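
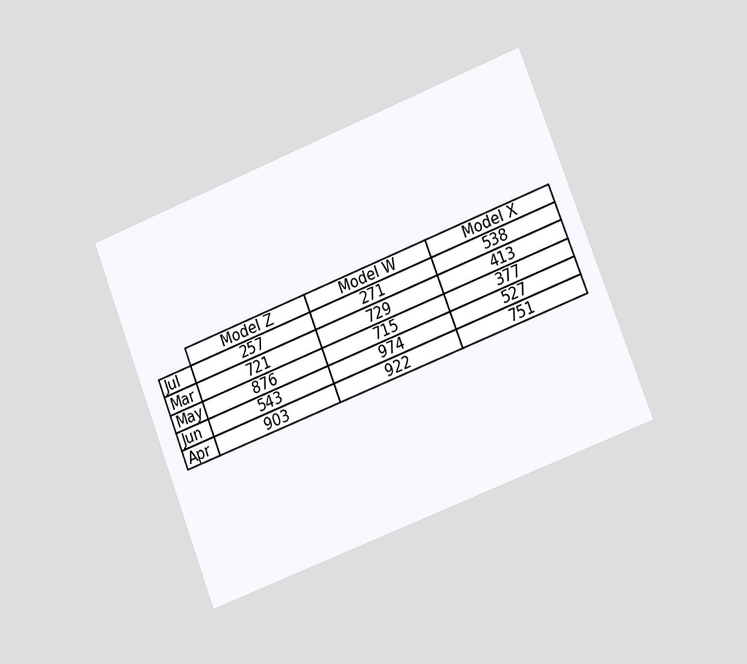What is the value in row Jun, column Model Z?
543

The chart is tilted about 21° counter-clockwise and viewed slightly from the right. The (Jun, Model Z) cell reads 543.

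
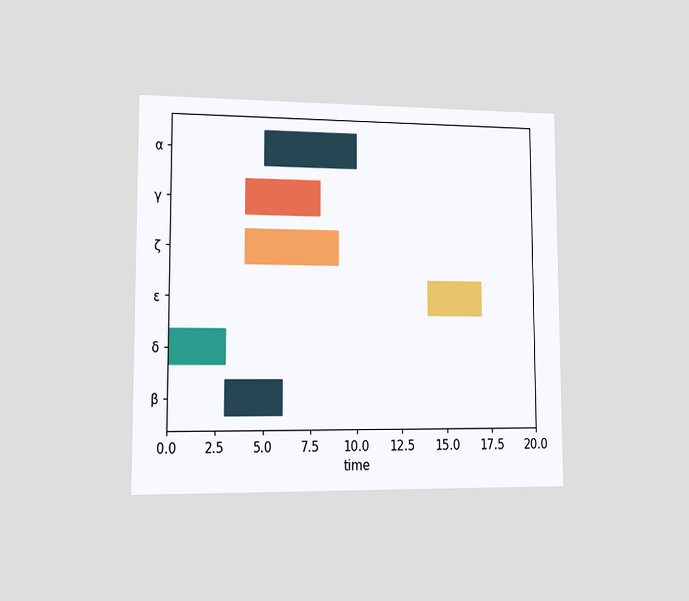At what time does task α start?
5

The chart is viewed slightly from the left. The α bar begins at t=5.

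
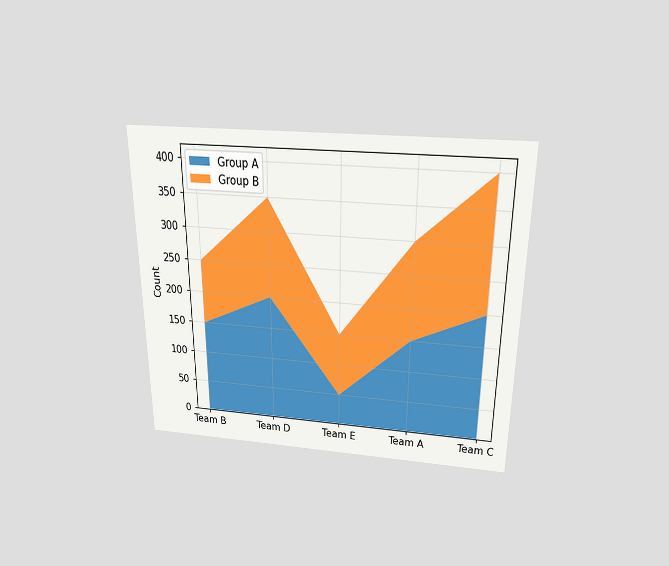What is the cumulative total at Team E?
The chart is viewed slightly from above. The stacked total at Team E reaches 150.

150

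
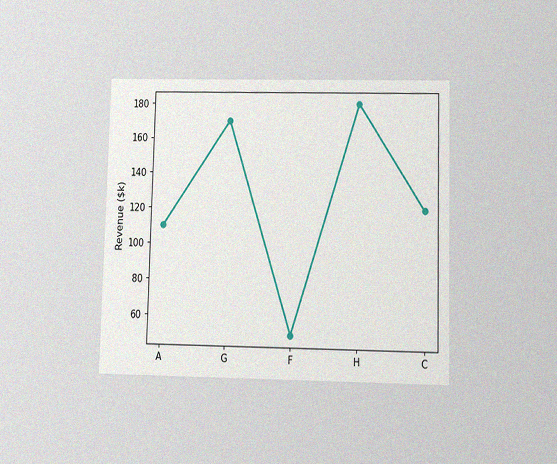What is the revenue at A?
$110k

The chart is viewed at a slight angle, with some photo noise. At A, the line is at $110k.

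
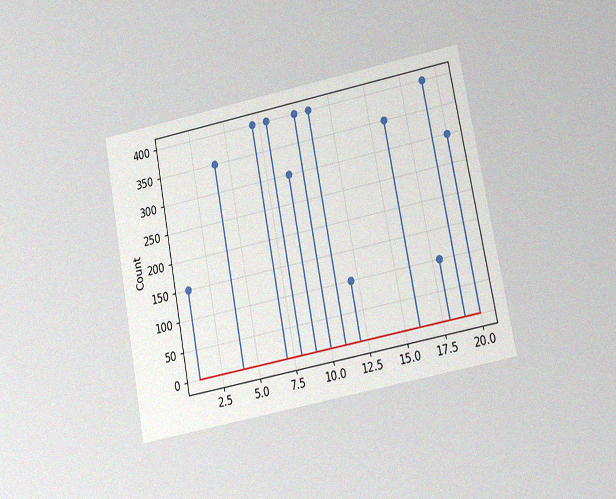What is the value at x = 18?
100

The chart is tilted about 11° counter-clockwise and viewed at a slight angle, with some photo noise. The stem at x=18 reaches 100.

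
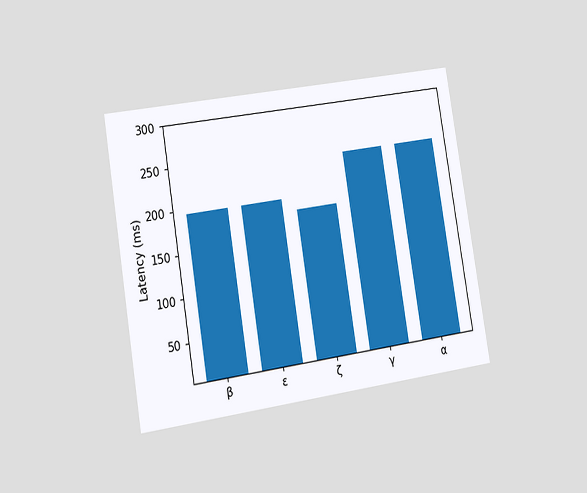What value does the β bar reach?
The chart is tilted about 9° counter-clockwise and viewed slightly from the left. Reading along the chart's y-axis, the β bar reaches 195ms.

195ms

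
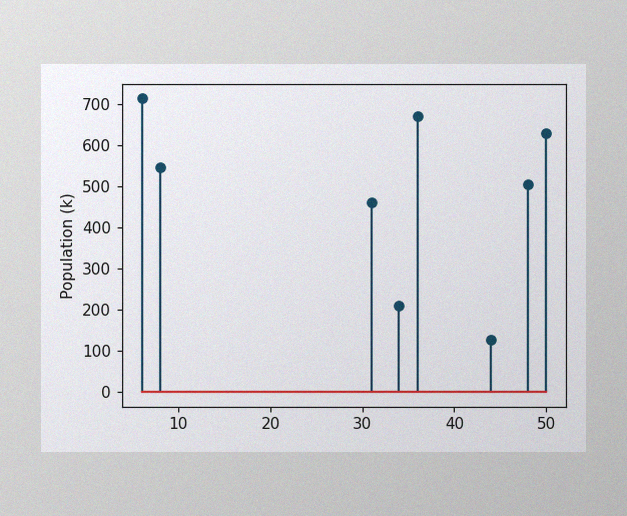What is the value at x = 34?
210k

The image has some photo noise and uneven lighting. The stem at x=34 reaches 210k.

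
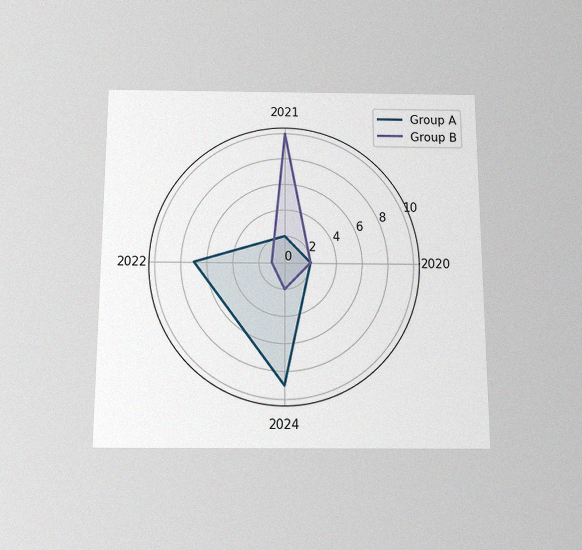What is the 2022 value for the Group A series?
7

The chart is viewed slightly from below, with some photo noise. On the 2022 axis, Group A reaches 7.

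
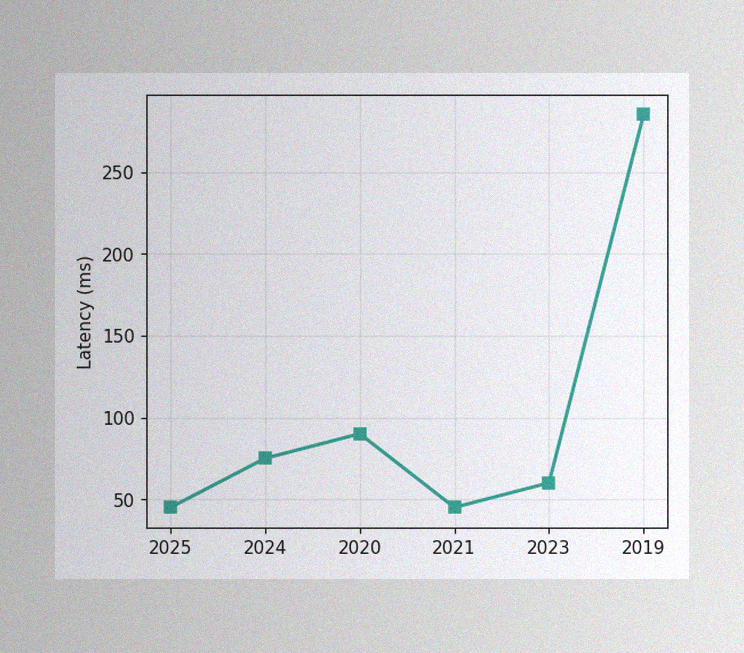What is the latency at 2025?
45ms

The image has some photo noise and uneven lighting. At 2025, the line is at 45ms.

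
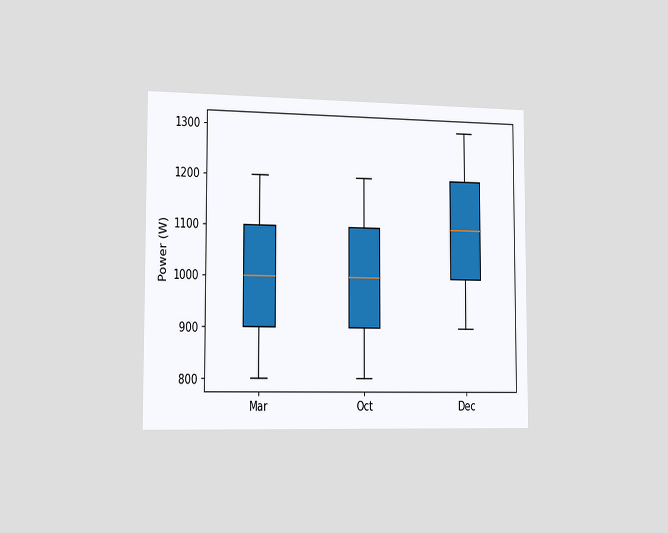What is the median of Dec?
The chart is viewed slightly from the left. The median line in the Dec box sits at 1100W.

1100W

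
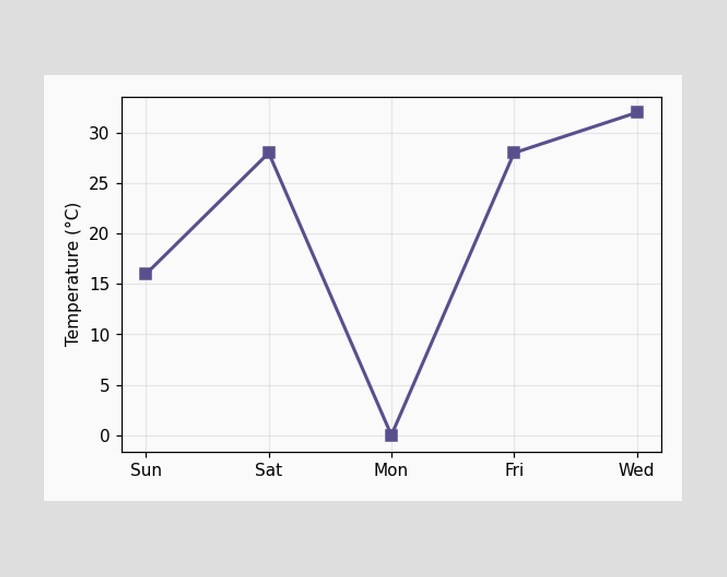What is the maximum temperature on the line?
32°C

The highest point is at Wed, and reading across to the y-axis gives 32°C.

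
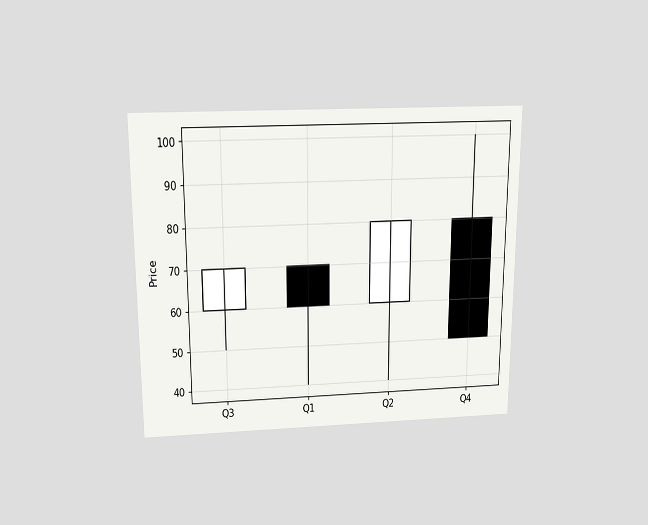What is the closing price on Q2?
The chart is viewed slightly from above. The Q2 candle closes at 80.

80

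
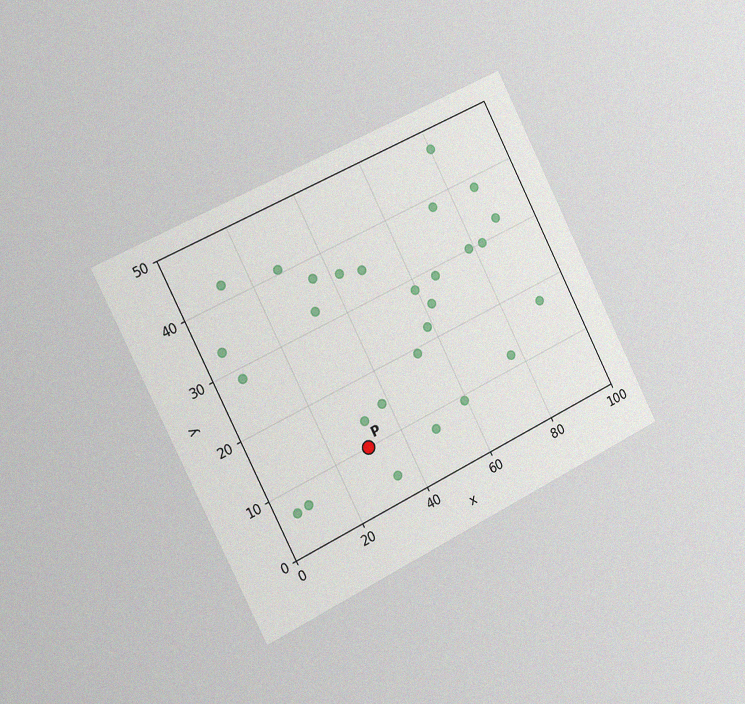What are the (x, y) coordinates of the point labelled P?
(30, 10)

The chart is tilted about 27° counter-clockwise and viewed slightly from the left, with some photo noise. Following the gridlines from P to each axis, P sits at (30, 10).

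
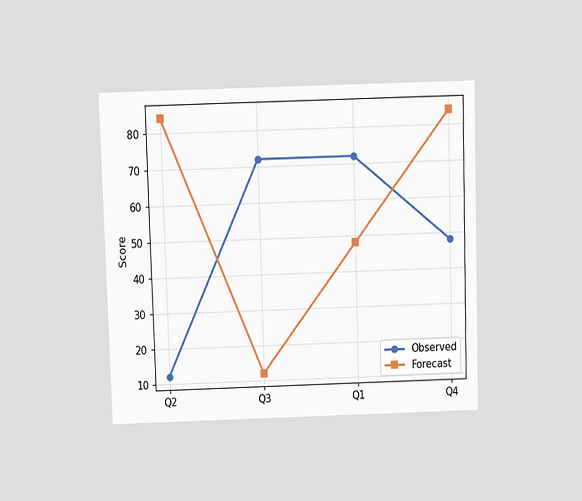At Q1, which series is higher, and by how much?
Observed, by 24

The chart is viewed slightly from above. At Q1, Observed sits above the other line by 24.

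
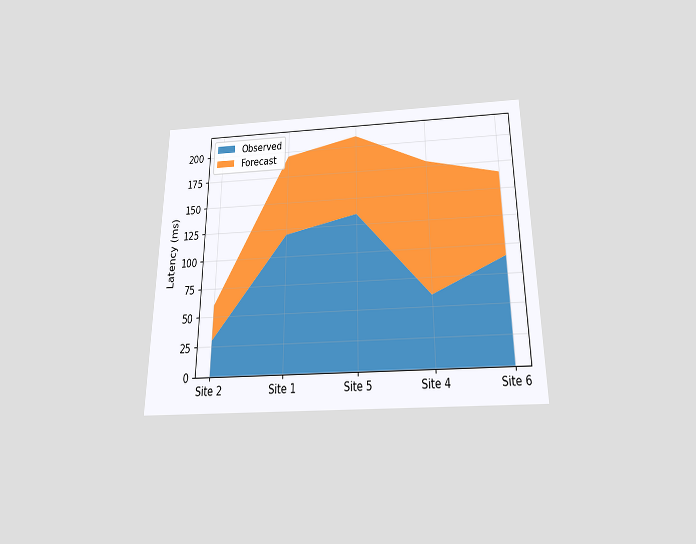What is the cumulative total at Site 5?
The chart is viewed slightly from below. The stacked total at Site 5 reaches 210ms.

210ms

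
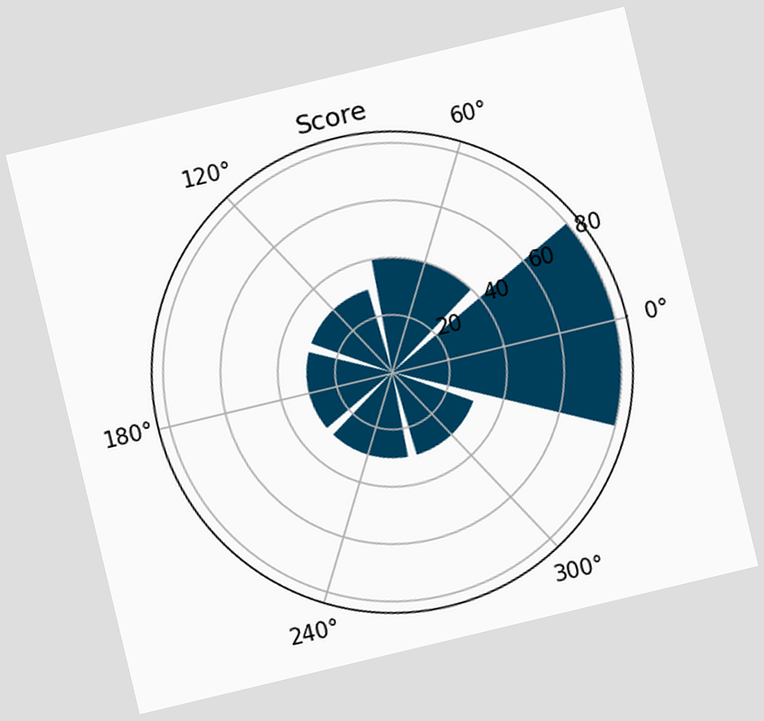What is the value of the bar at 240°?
The chart is tilted about 13° counter-clockwise. The bar at 240° reaches 30 on the radial axis.

30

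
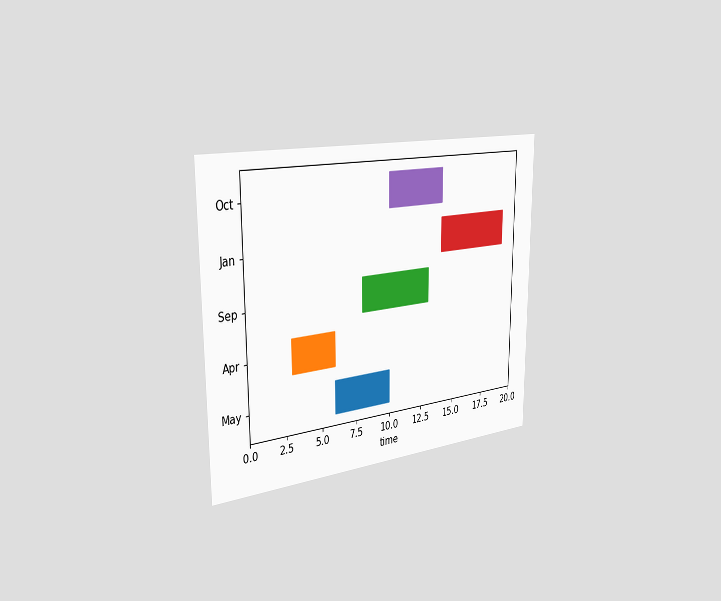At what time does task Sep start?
8

The chart is viewed slightly from the left. The Sep bar begins at t=8.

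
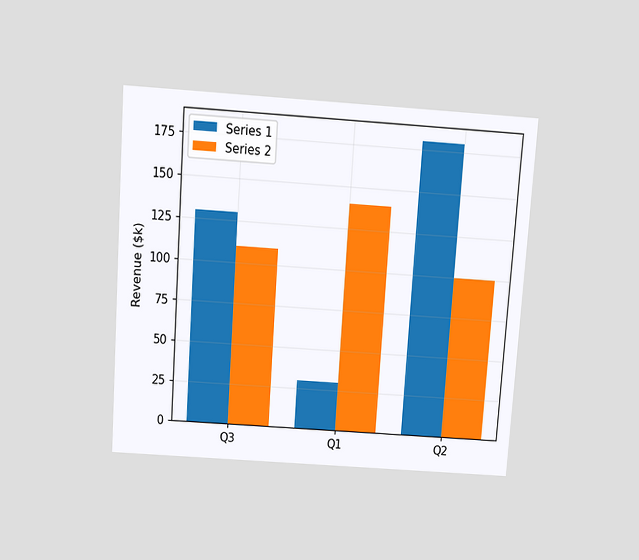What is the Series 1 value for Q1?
$30k

The chart is tilted about 4° clockwise and viewed slightly from above. The Series 1 bar at Q1 reaches $30k on the y-axis.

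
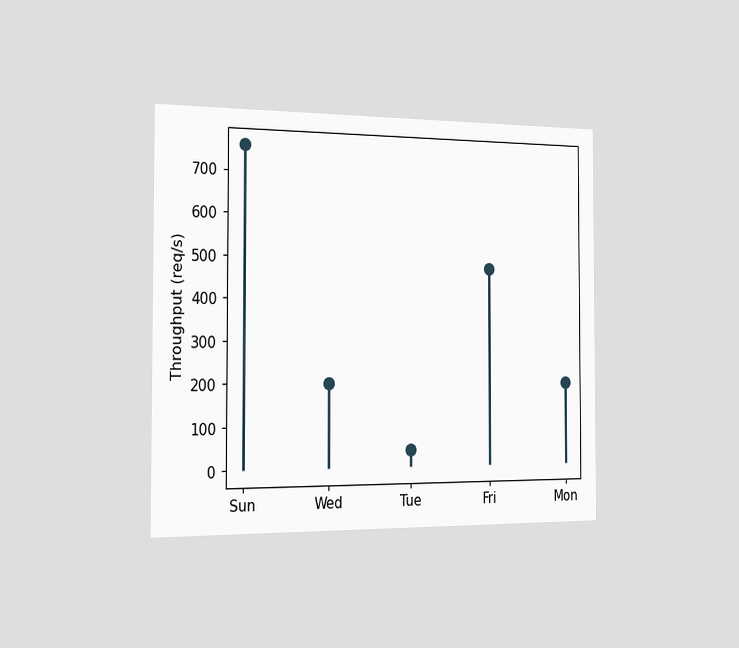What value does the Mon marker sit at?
The chart is viewed slightly from the left. The Mon marker sits at 200req/s.

200req/s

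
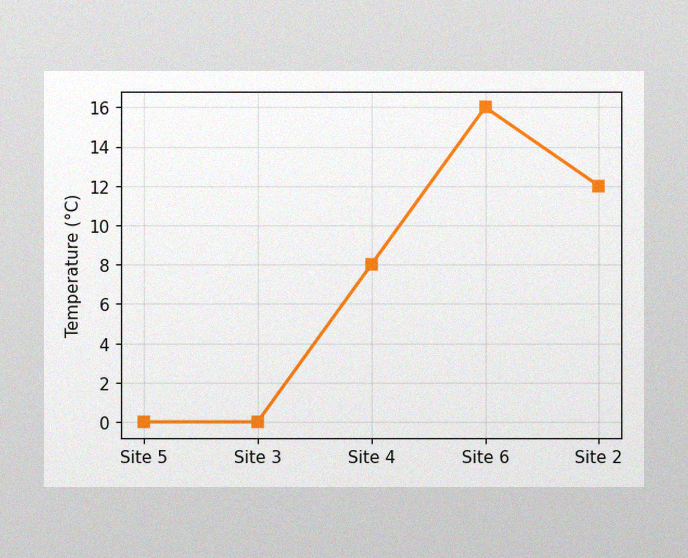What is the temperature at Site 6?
16°C

The image has some photo noise and uneven lighting. At Site 6, the line is at 16°C.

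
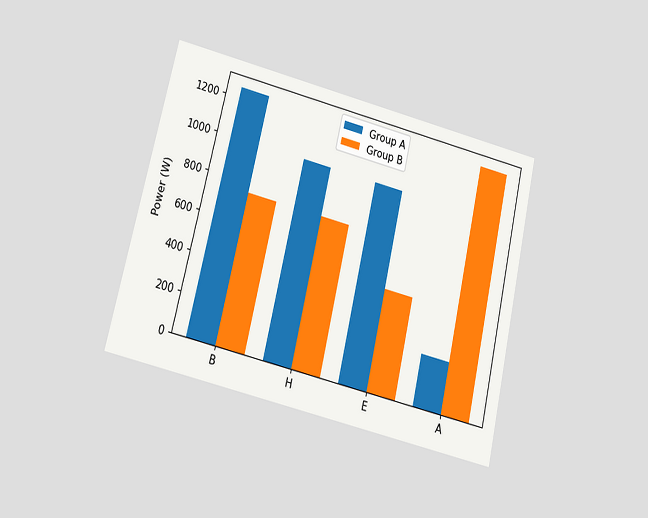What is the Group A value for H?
The chart is tilted about 13° clockwise and viewed at a slight angle. The Group A bar at H reaches 1000W on the y-axis.

1000W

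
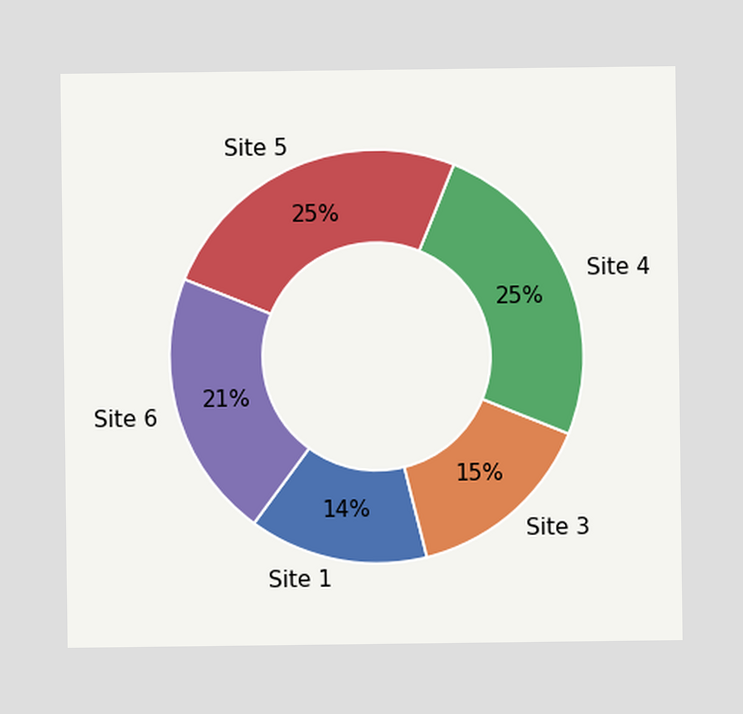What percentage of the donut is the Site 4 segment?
25%

The Site 4 segment takes up 25% of the ring.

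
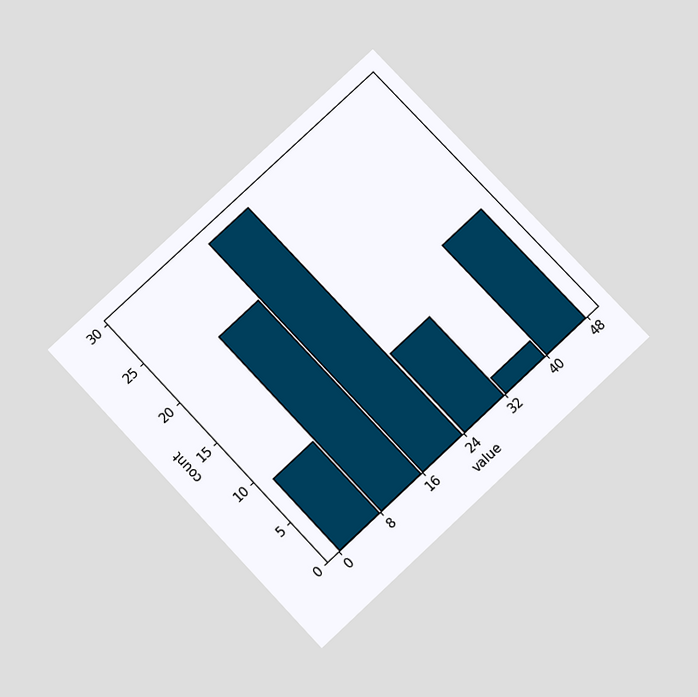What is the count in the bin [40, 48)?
14

The chart is tilted about 43° counter-clockwise and viewed slightly from below. The [40, 48) bin has height 14.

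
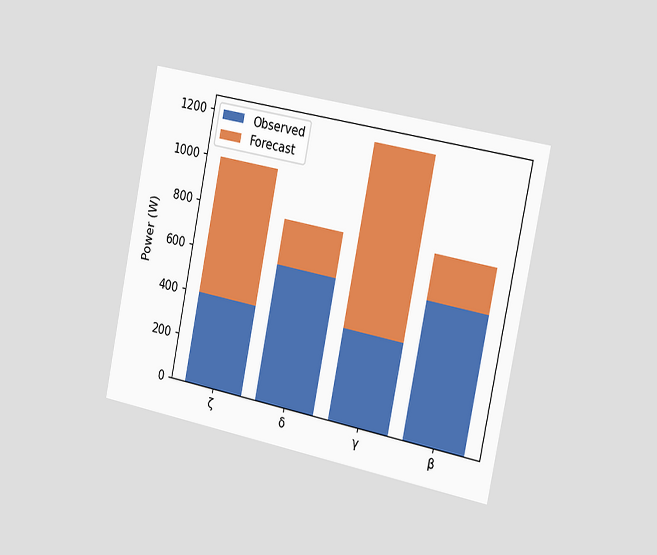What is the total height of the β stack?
The chart is tilted about 11° clockwise and viewed slightly from the right. The β stack's top reaches 800W on the y-axis.

800W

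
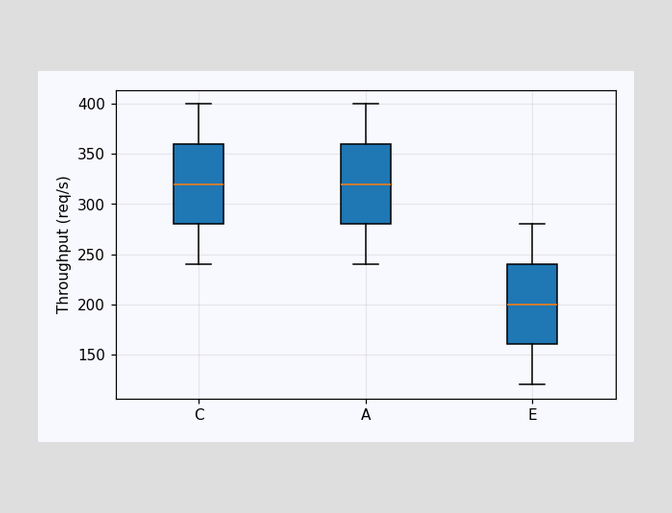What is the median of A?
The median line in the A box sits at 320req/s.

320req/s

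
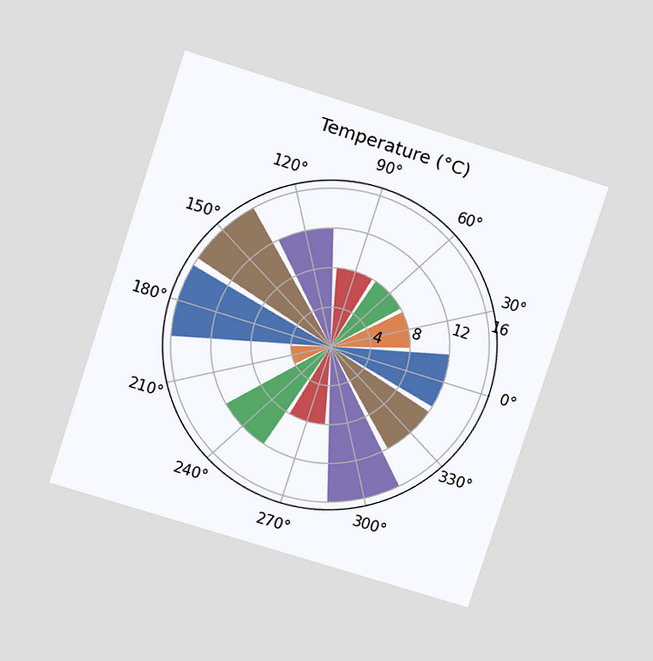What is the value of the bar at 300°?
The chart is tilted about 18° clockwise and viewed slightly from above. The bar at 300° reaches 16°C on the radial axis.

16°C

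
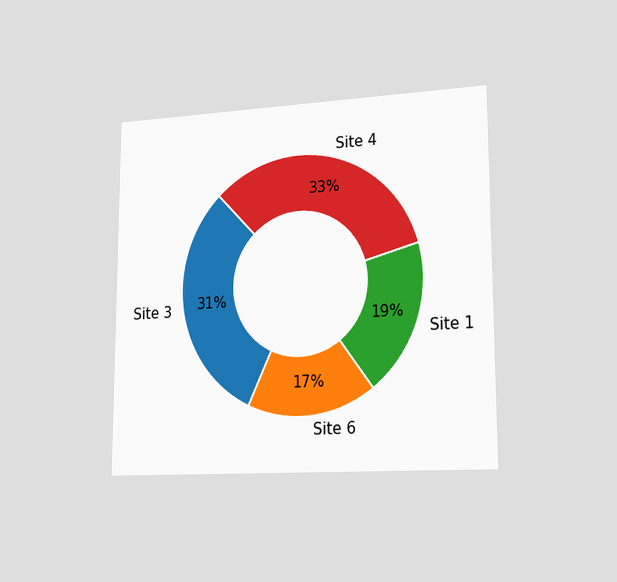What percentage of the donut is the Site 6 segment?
17%

The chart is viewed slightly from the right. The Site 6 segment takes up 17% of the ring.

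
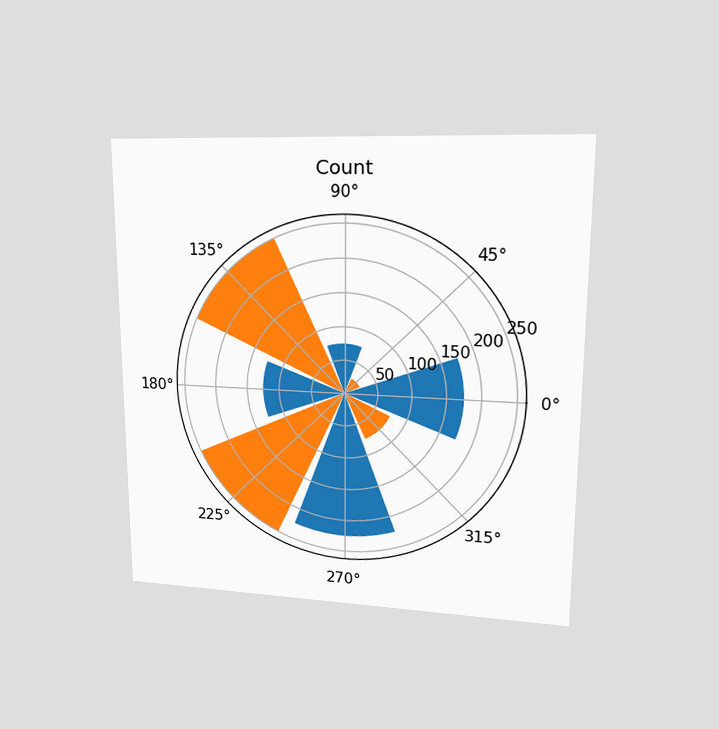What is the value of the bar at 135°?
250

The chart is viewed at a slight angle. The bar at 135° reaches 250 on the radial axis.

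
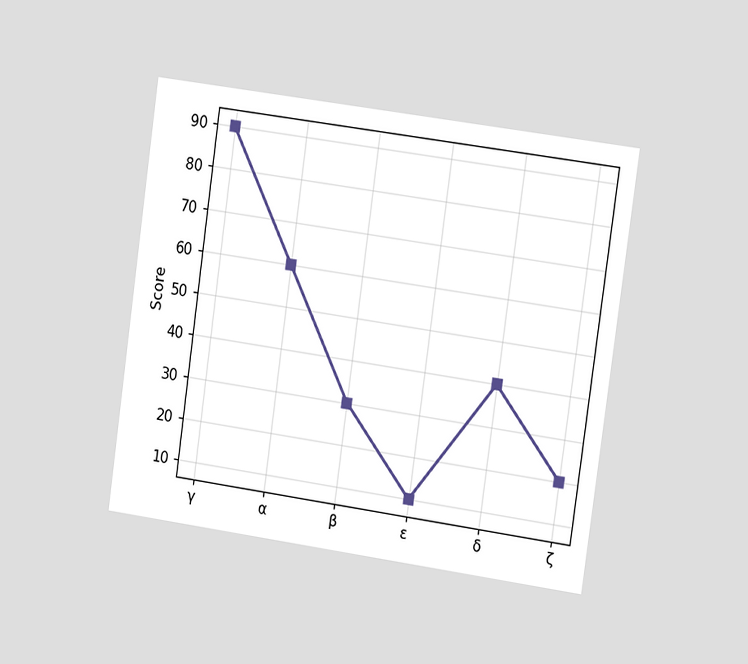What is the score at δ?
40

The chart is tilted about 8° clockwise and viewed slightly from the right. At δ, the line is at 40.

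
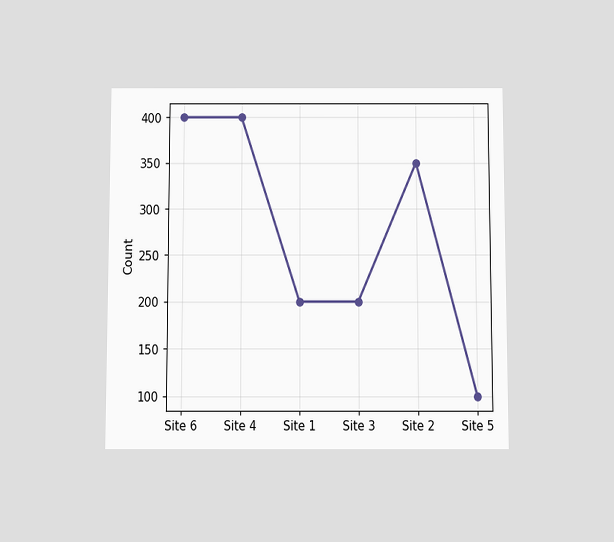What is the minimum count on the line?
The chart is viewed slightly from below. The lowest point is at Site 5, and reading across to the y-axis gives 100.

100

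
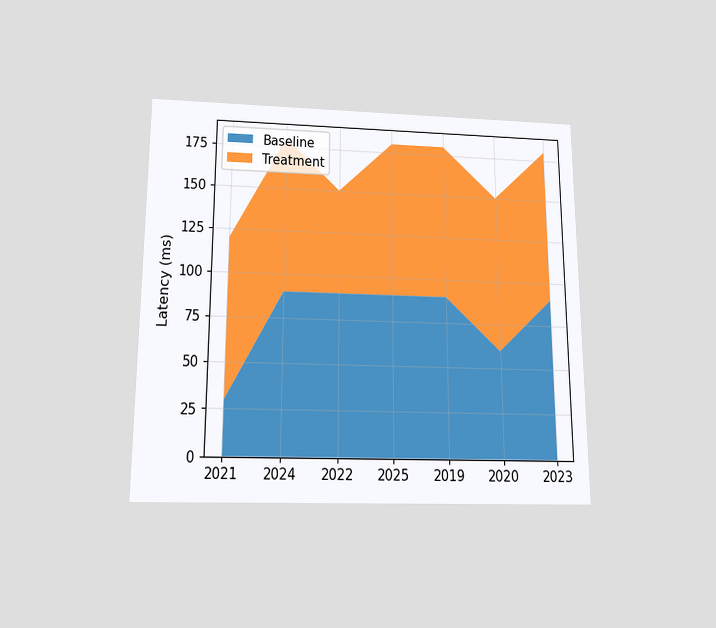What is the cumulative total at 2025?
The chart is viewed slightly from below. The stacked total at 2025 reaches 180ms.

180ms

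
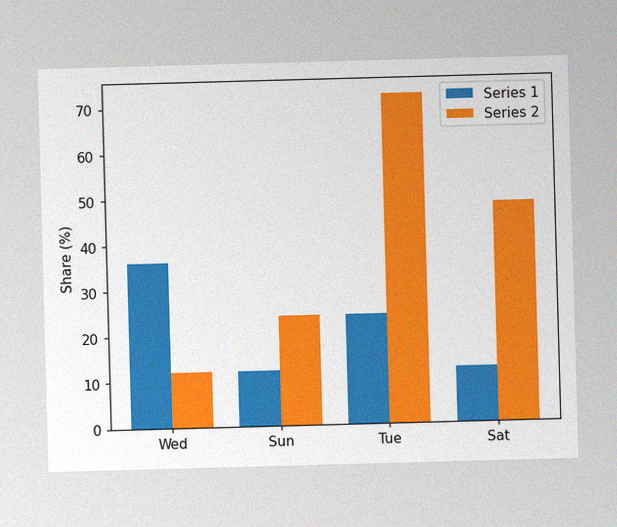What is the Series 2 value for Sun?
The image has some photo noise and uneven lighting. The Series 2 bar at Sun reaches 24% on the y-axis.

24%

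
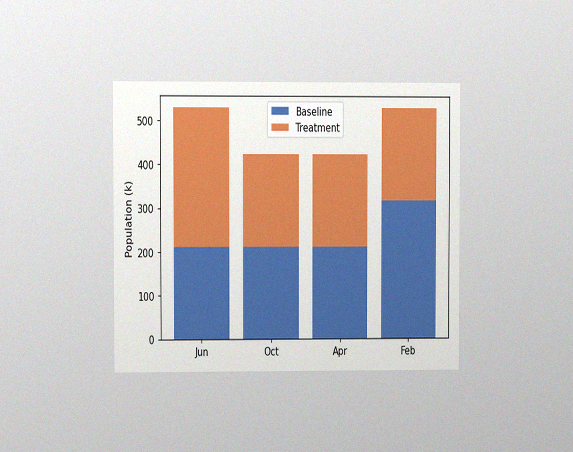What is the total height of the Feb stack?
The chart is viewed at a slight angle, with some photo noise. The Feb stack's top reaches 530k on the y-axis.

530k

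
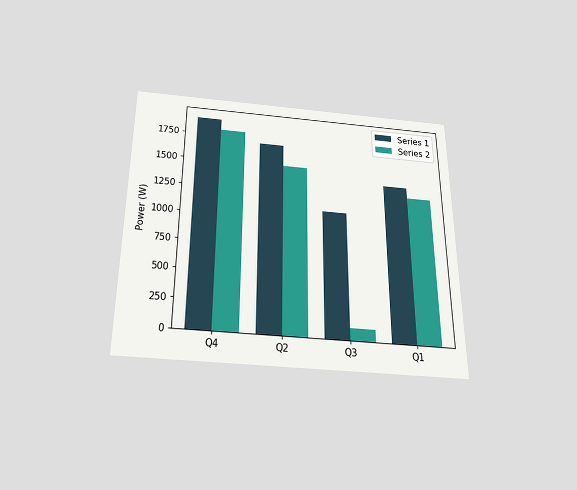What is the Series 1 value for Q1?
The chart is viewed slightly from below. The Series 1 bar at Q1 reaches 1400W on the y-axis.

1400W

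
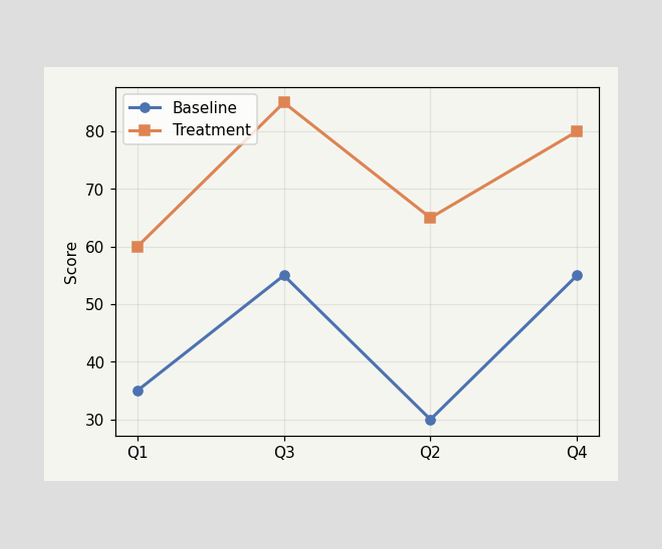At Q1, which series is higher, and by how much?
At Q1, Treatment sits above the other line by 25.

Treatment, by 25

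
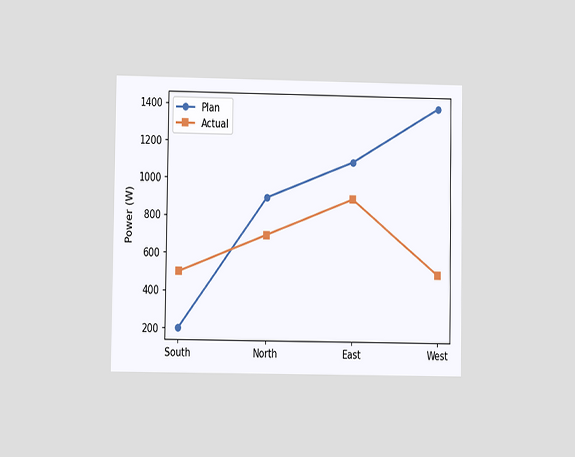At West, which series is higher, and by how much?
The chart is viewed at a slight angle. At West, Plan sits above the other line by 900W.

Plan, by 900W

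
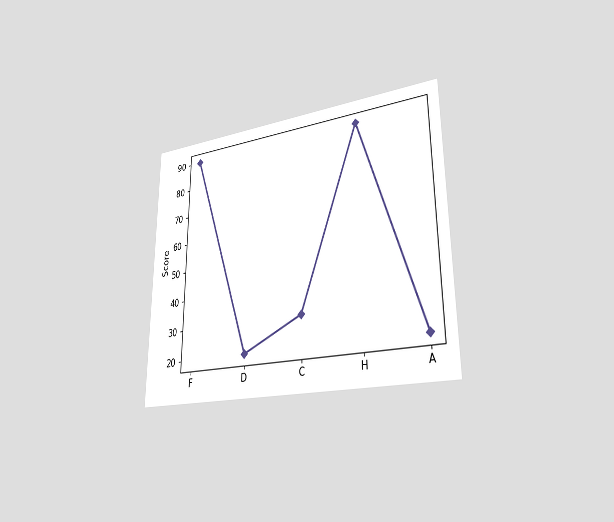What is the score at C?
30

The chart is viewed slightly from the right. At C, the line is at 30.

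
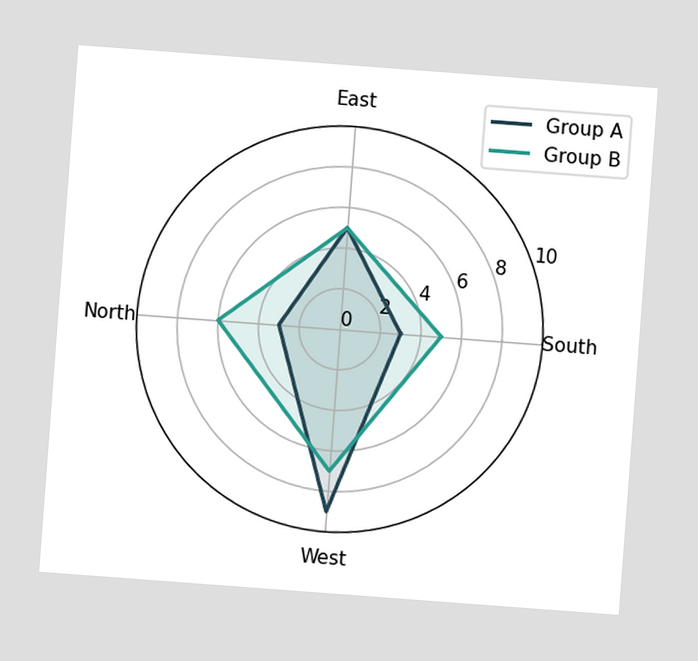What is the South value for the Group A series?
3

The chart is tilted about 4° clockwise. On the South axis, Group A reaches 3.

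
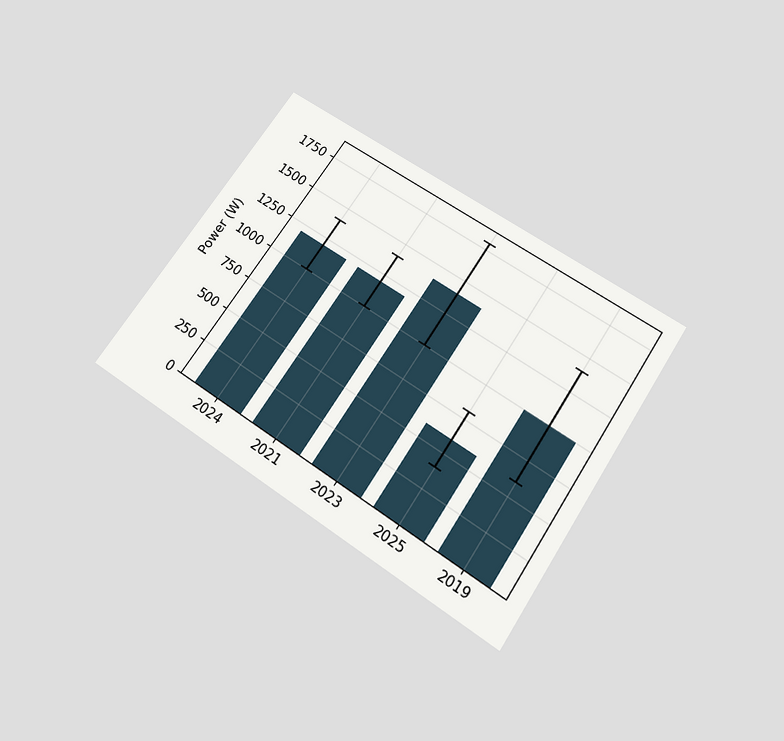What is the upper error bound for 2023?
The chart is tilted about 34° clockwise and viewed slightly from below. The 2023 bar's upper whisker reaches 1800W.

1800W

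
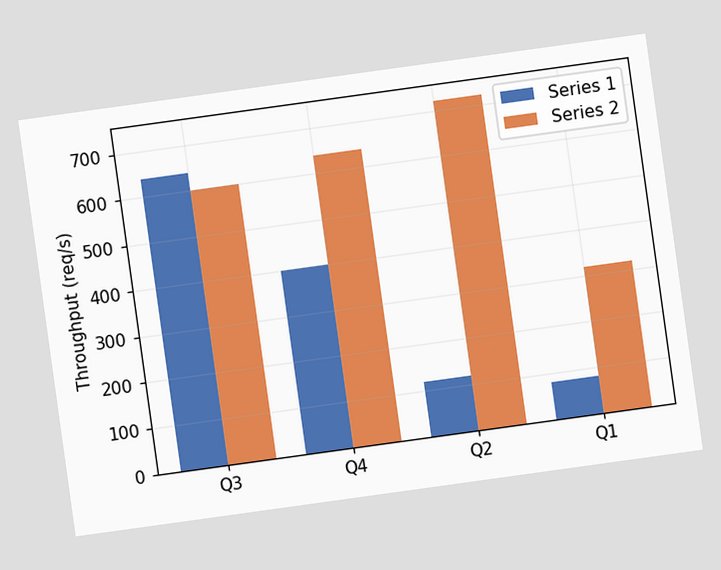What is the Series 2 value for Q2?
The chart is tilted about 8° counter-clockwise. The Series 2 bar at Q2 reaches 720req/s on the y-axis.

720req/s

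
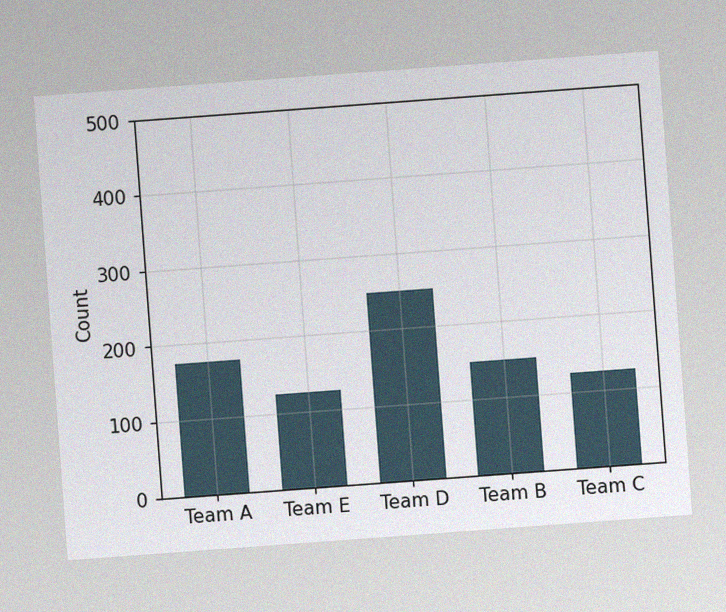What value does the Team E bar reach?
125

The chart is tilted about 4° counter-clockwise, with some photo noise. Reading along the chart's y-axis, the Team E bar reaches 125.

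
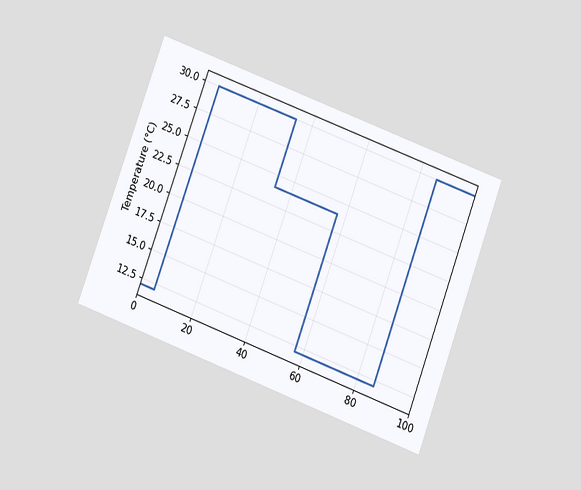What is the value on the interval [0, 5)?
12°C

The chart is tilted about 20° clockwise and viewed slightly from below. On [0, 5) the step sits at 12°C.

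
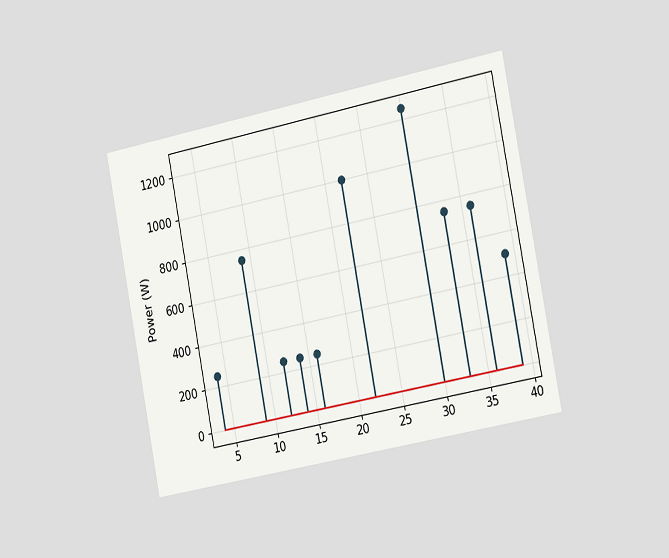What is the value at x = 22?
The chart is tilted about 11° counter-clockwise and viewed slightly from the right. The stem at x=22 reaches 1000W.

1000W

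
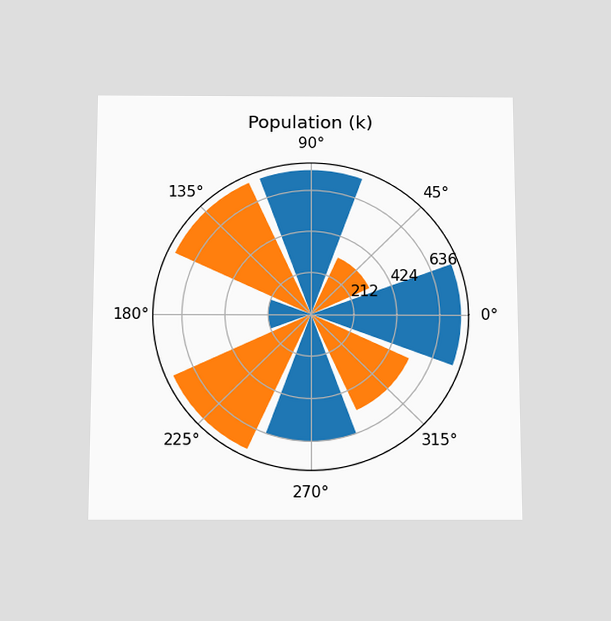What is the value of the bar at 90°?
742k

The chart is viewed slightly from below. The bar at 90° reaches 742k on the radial axis.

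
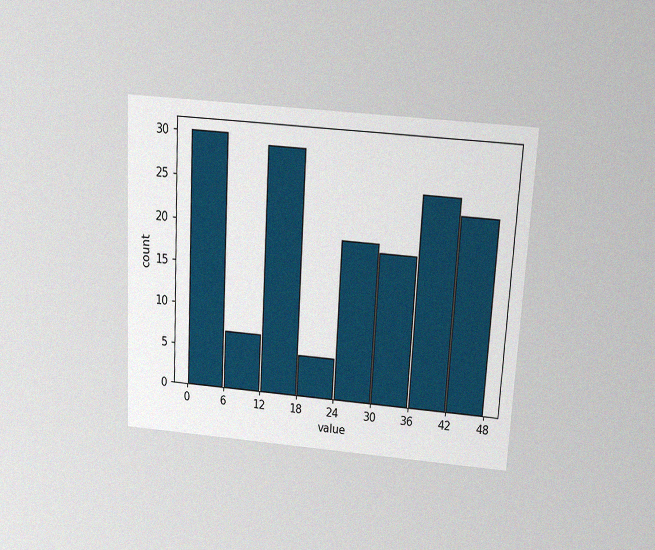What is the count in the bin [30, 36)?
The chart is tilted about 3° clockwise and viewed slightly from above, with some photo noise. The [30, 36) bin has height 18.

18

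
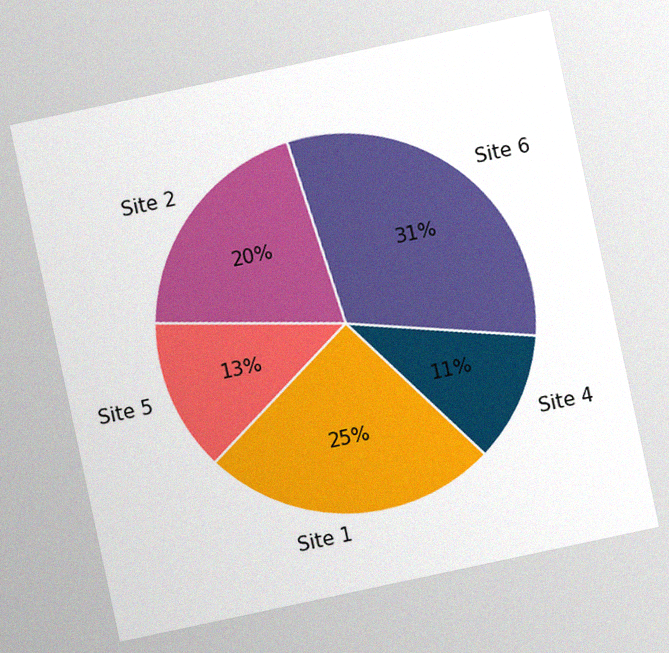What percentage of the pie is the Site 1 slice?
The chart is tilted about 12° counter-clockwise, with some photo noise. The Site 1 slice takes up 25% of the pie.

25%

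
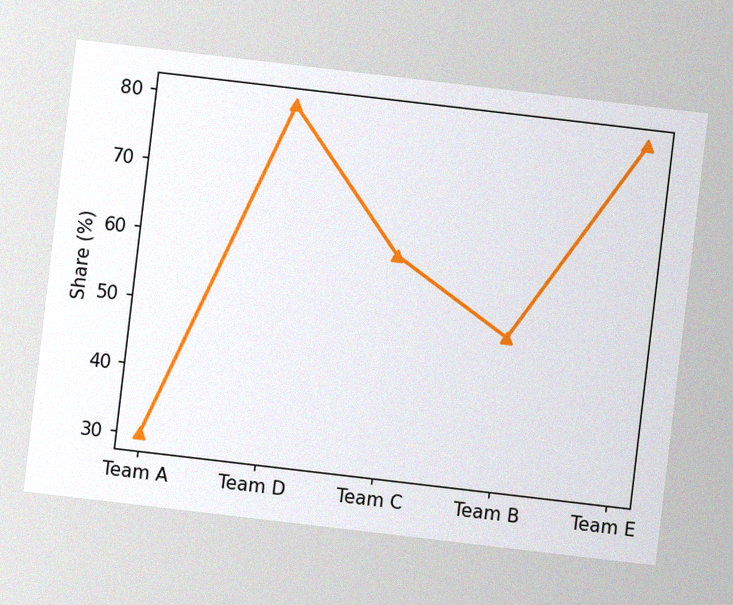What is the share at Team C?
The chart is tilted about 7° clockwise, with some photo noise. At Team C, the line is at 60%.

60%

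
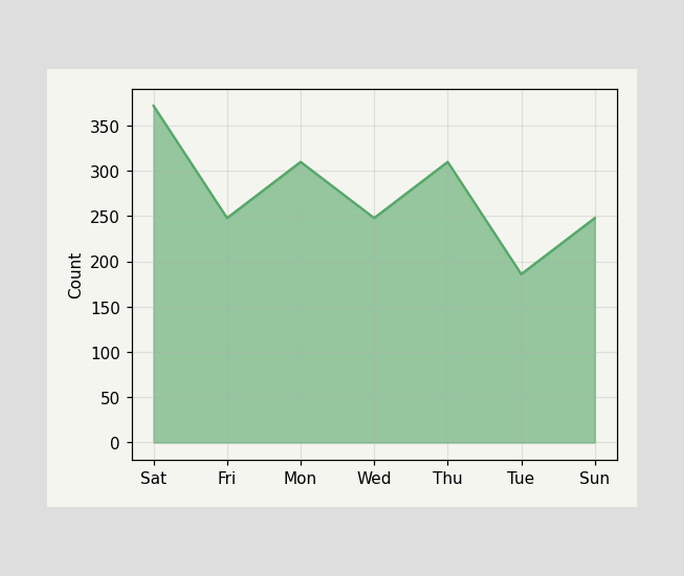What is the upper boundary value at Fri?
At Fri the upper boundary is at 248.

248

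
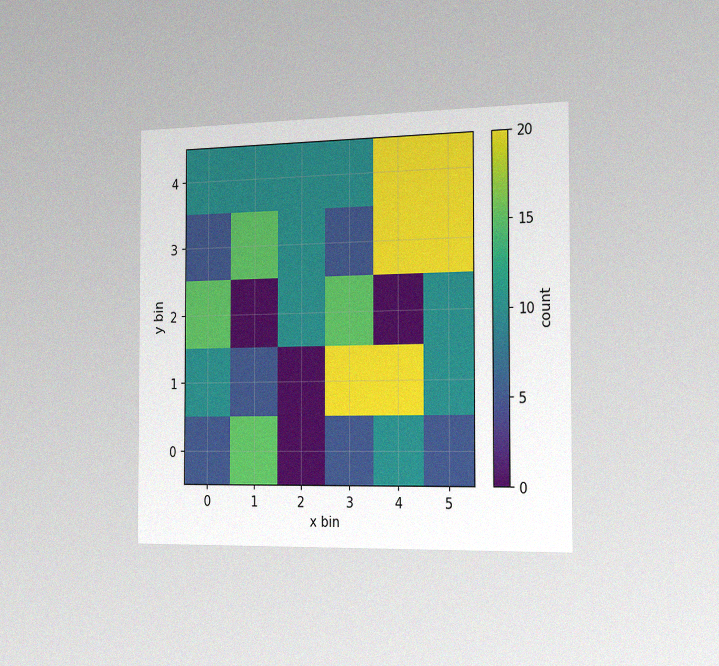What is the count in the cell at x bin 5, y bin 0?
5

The chart is viewed slightly from the right, with some photo noise. Matching the cell (5, 0) against the colorbar gives 5.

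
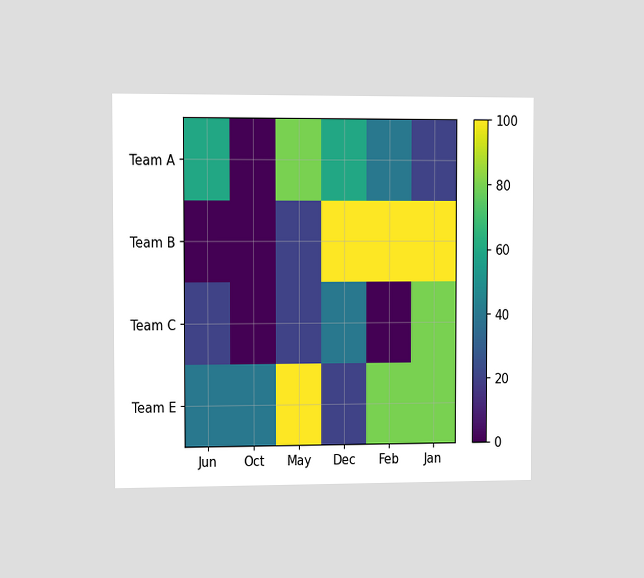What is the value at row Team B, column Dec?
100

The chart is viewed slightly from the left. Matching cell (Team B, Dec) against the colorbar gives 100.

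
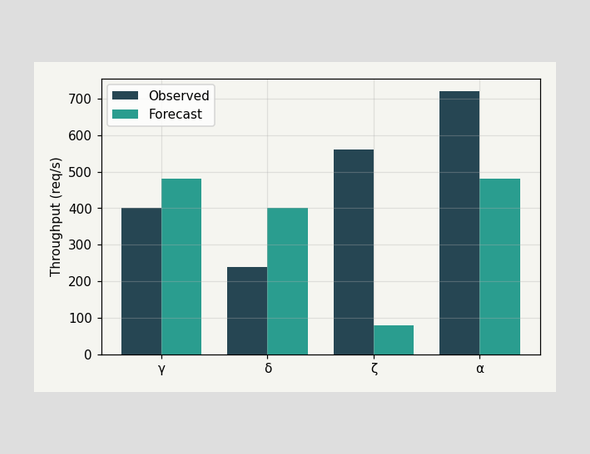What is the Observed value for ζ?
560req/s

The Observed bar at ζ reaches 560req/s on the y-axis.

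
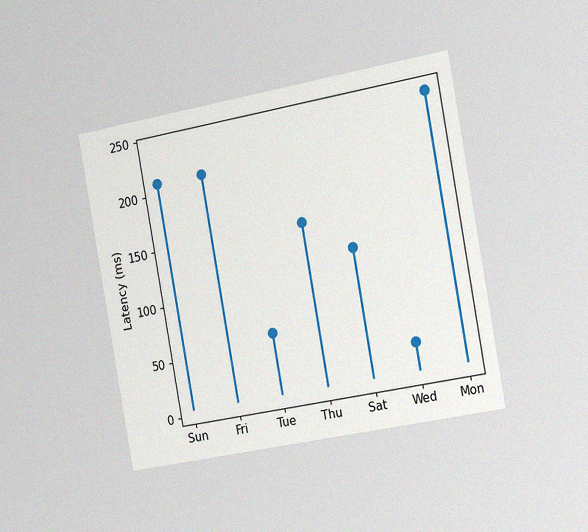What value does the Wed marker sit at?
The chart is tilted about 10° counter-clockwise and viewed slightly from the right, with some photo noise. The Wed marker sits at 30ms.

30ms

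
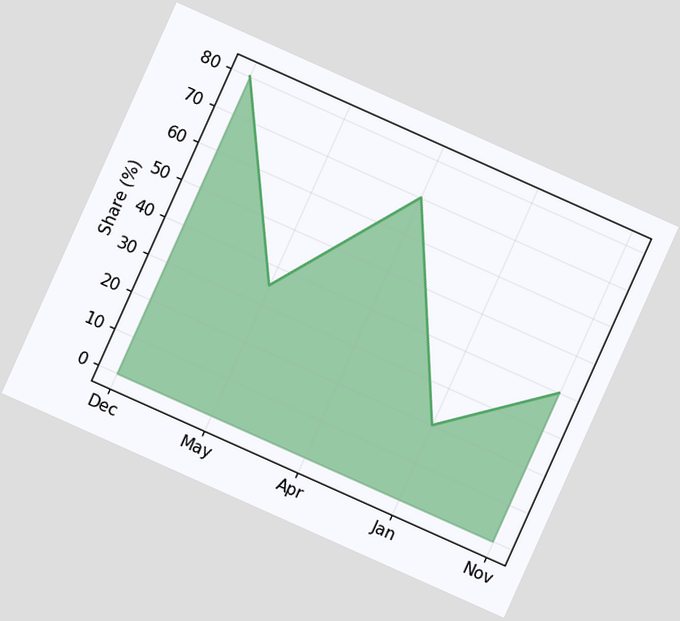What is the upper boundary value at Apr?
The chart is tilted about 24° clockwise. At Apr the upper boundary is at 70%.

70%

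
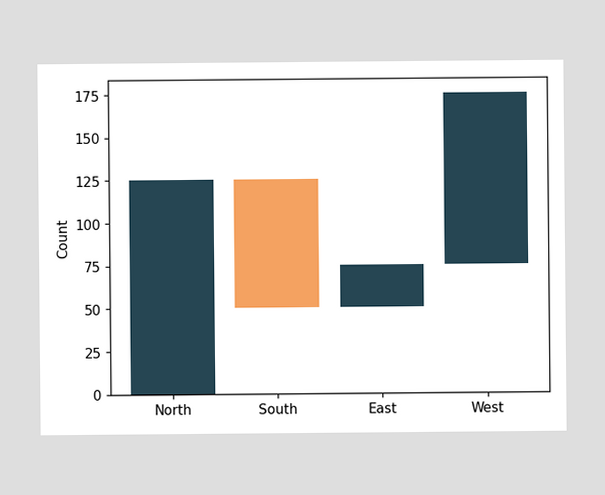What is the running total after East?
After East the running total reaches 75.

75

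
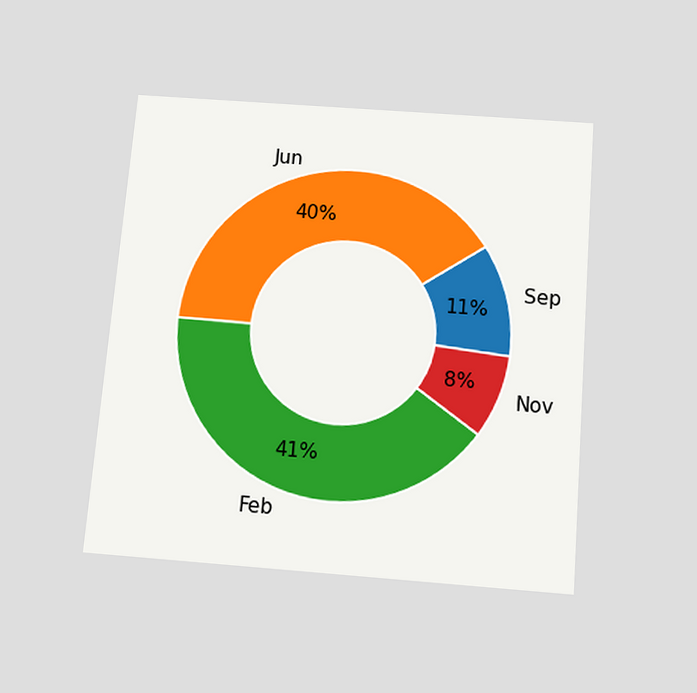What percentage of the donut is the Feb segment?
The chart is tilted about 5° clockwise and viewed slightly from below. The Feb segment takes up 41% of the ring.

41%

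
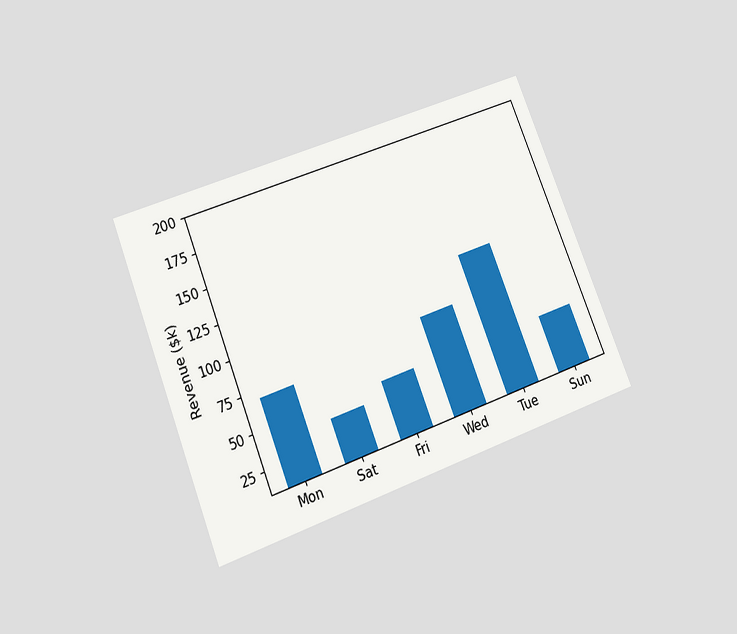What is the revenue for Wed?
$80k

The chart is tilted about 22° counter-clockwise and viewed slightly from below. Reading along the chart's y-axis, the Wed bar reaches $80k.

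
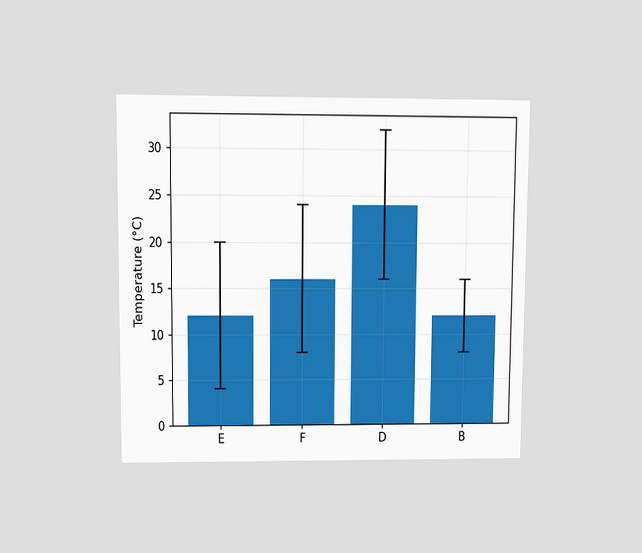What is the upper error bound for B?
The chart is viewed at a slight angle. The B bar's upper whisker reaches 16°C.

16°C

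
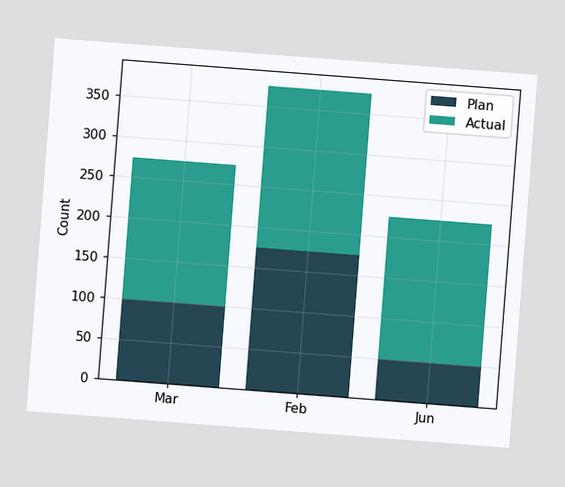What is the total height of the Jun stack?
225

The chart is tilted about 4° clockwise. The Jun stack's top reaches 225 on the y-axis.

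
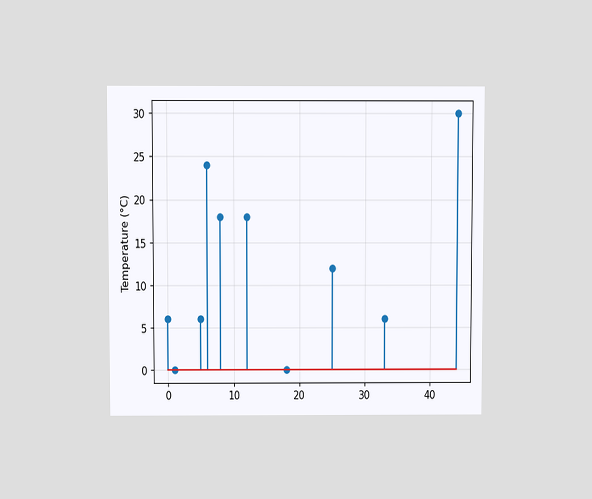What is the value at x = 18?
0°C

The chart is viewed at a slight angle. The stem at x=18 reaches 0°C.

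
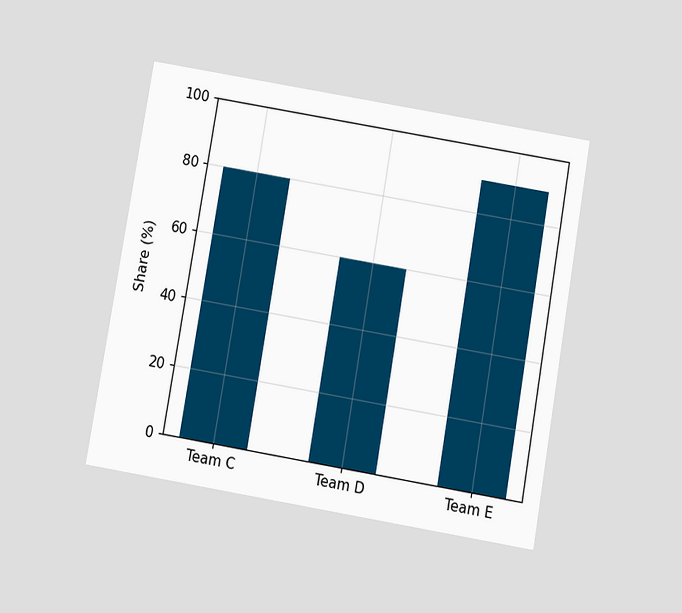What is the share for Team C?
The chart is tilted about 10° clockwise and viewed slightly from below. Reading along the chart's y-axis, the Team C bar reaches 80%.

80%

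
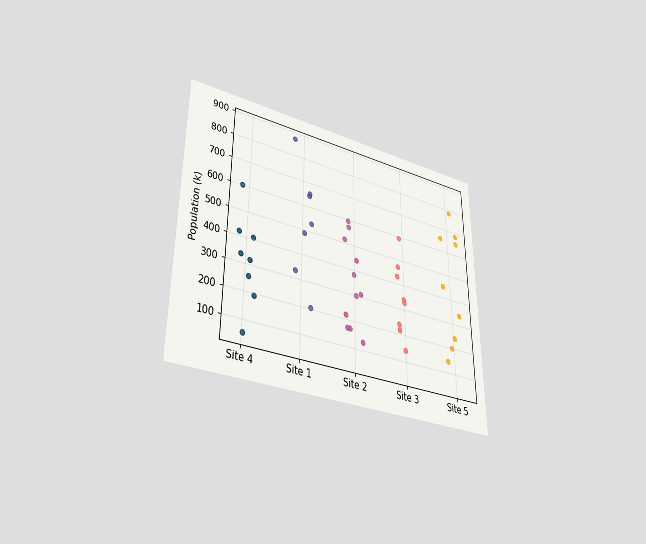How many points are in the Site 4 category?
8

The chart is viewed slightly from below. Counting the markers in the Site 4 column gives 8.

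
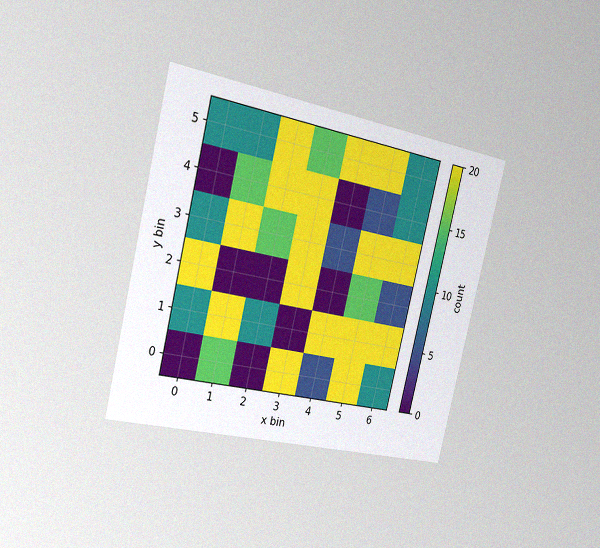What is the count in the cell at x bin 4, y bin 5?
The chart is tilted about 13° clockwise and viewed slightly from the left, with some photo noise. Matching the cell (4, 5) against the colorbar gives 20.

20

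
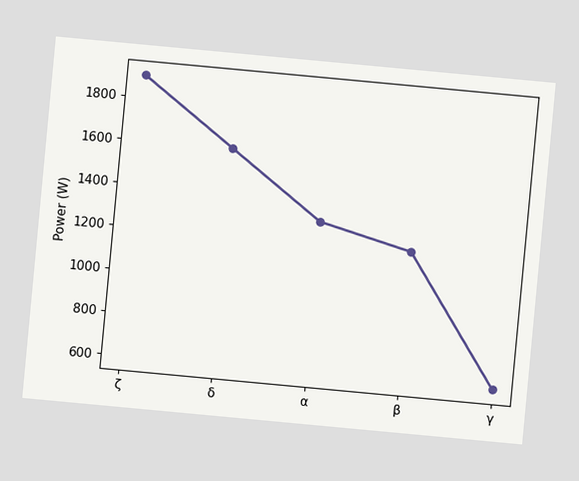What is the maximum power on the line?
1900W

The chart is tilted about 5° clockwise. The highest point is at ζ, and reading across to the y-axis gives 1900W.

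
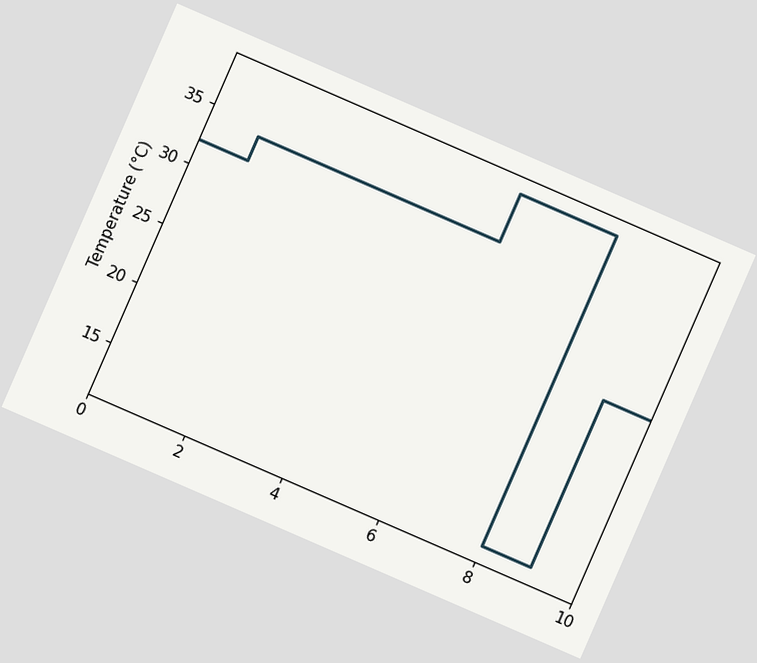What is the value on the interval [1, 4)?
34°C

The chart is tilted about 24° clockwise. On [1, 4) the step sits at 34°C.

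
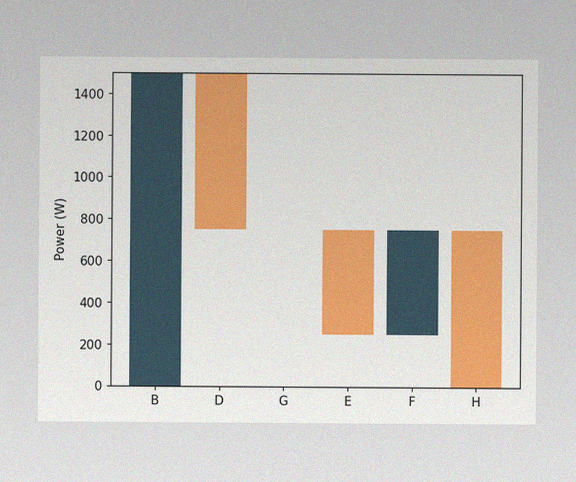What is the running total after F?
The image has some photo noise and uneven lighting. After F the running total reaches 750W.

750W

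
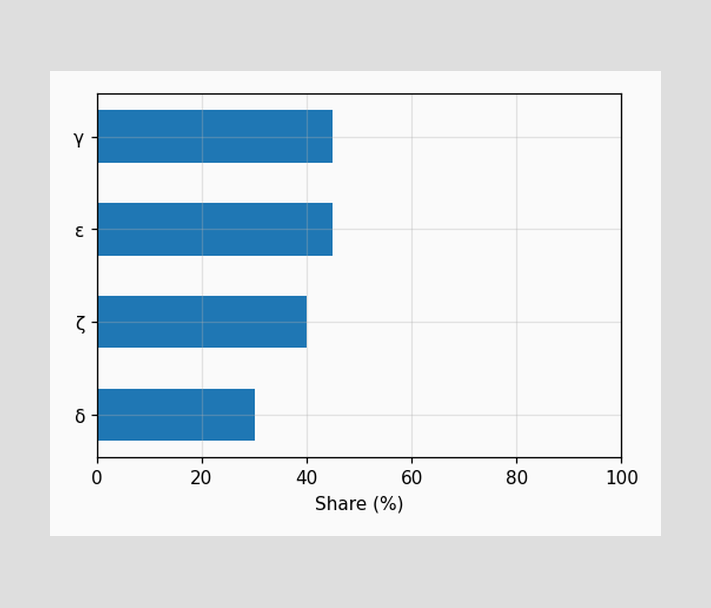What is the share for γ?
45%

Reading along the chart's x-axis, the γ bar reaches 45%.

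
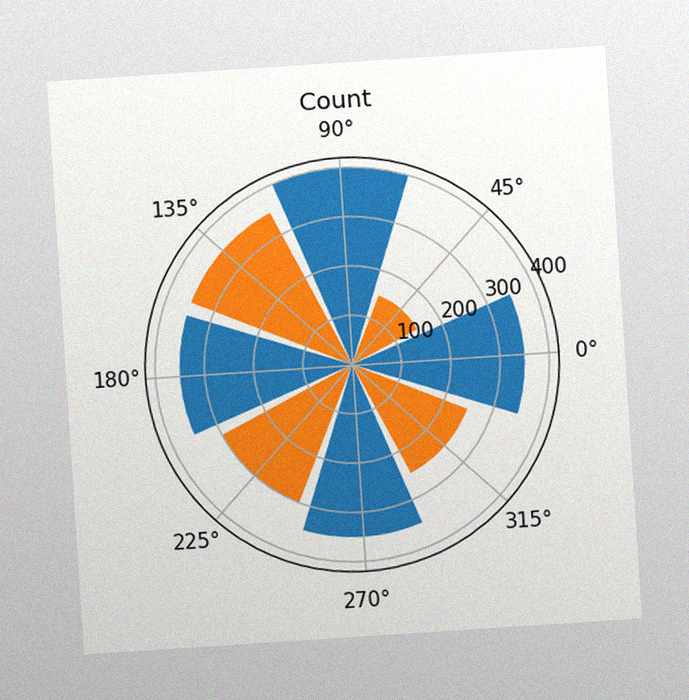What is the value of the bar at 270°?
The chart is tilted about 4° counter-clockwise, with some photo noise. The bar at 270° reaches 350 on the radial axis.

350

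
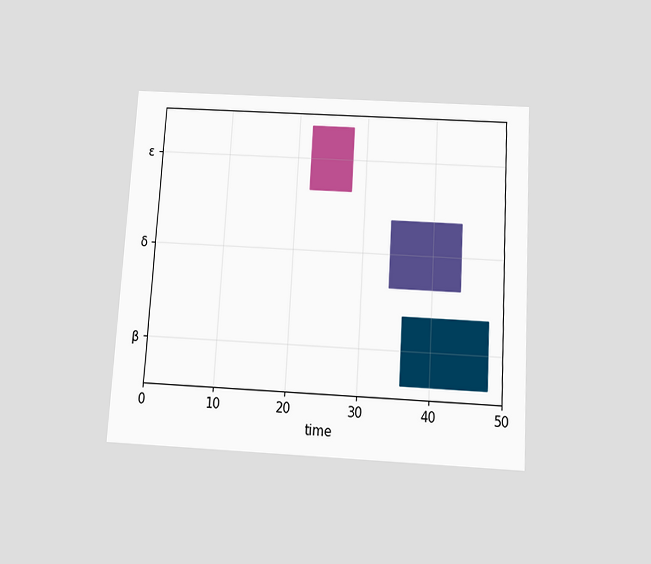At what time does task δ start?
The chart is tilted about 3° clockwise and viewed slightly from below. The δ bar begins at t=34.

34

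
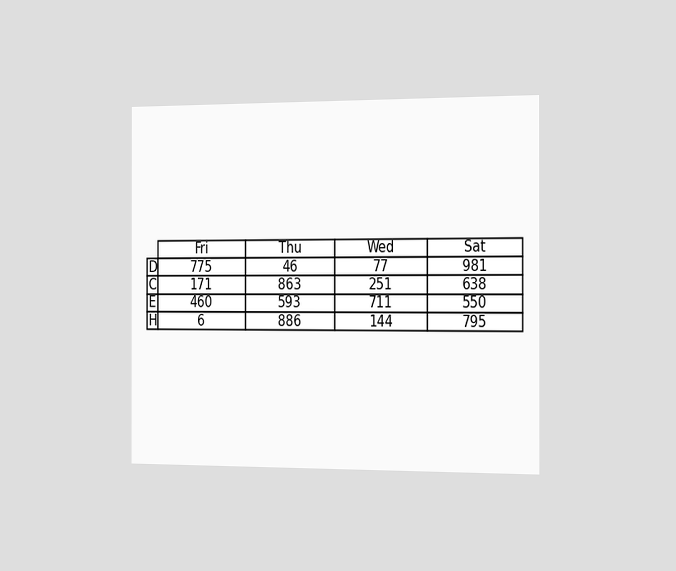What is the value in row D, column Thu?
46

The chart is viewed slightly from the right. The (D, Thu) cell reads 46.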